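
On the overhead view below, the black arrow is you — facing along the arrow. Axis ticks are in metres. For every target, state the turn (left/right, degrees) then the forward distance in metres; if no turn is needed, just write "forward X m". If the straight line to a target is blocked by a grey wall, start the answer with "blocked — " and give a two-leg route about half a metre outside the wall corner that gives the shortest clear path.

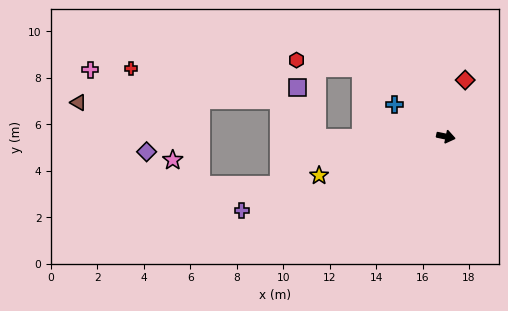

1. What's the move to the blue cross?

turn left 160°, forward 2.6 m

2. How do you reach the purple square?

blocked — turn right 167°, forward 5.6 m, then turn right 71°, forward 2.4 m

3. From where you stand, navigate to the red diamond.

turn left 83°, forward 2.6 m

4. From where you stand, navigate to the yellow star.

turn right 151°, forward 5.7 m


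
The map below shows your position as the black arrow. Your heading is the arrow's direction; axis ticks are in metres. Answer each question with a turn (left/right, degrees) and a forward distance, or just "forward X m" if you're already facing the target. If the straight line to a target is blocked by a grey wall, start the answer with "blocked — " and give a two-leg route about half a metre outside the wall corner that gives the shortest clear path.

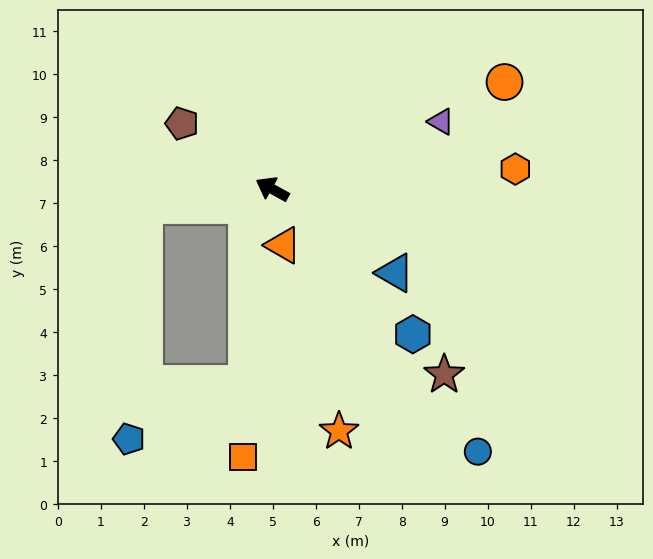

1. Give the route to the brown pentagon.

turn right 7°, forward 2.6 m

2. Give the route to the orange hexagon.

turn right 146°, forward 5.7 m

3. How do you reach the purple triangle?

turn right 129°, forward 4.2 m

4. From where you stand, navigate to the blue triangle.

turn left 175°, forward 3.5 m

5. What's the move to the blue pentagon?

blocked — turn left 36°, forward 3.0 m, then turn left 79°, forward 5.5 m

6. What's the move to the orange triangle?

turn left 130°, forward 1.3 m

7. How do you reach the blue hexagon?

turn left 163°, forward 4.7 m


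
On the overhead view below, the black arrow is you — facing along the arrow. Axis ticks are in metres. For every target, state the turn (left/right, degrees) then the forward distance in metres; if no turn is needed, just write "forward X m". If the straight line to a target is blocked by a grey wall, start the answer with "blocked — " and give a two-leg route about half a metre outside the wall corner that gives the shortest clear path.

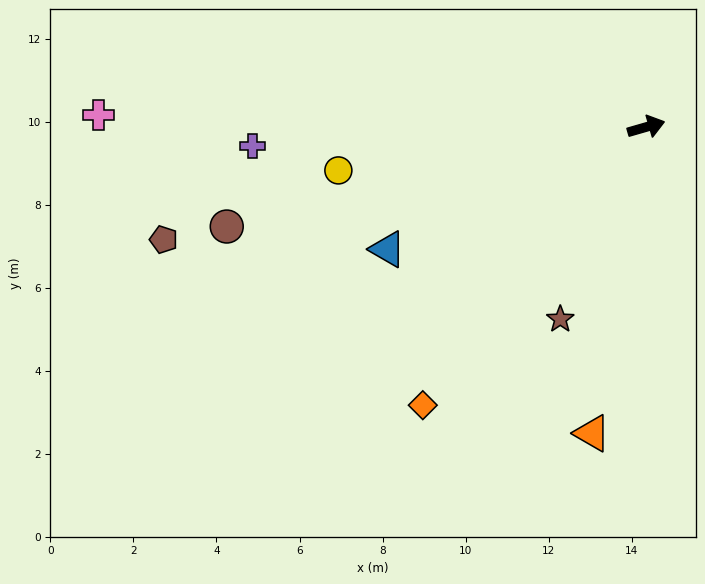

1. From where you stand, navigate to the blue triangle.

turn right 171°, forward 6.9 m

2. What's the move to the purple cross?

turn left 167°, forward 9.5 m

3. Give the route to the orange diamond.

turn right 145°, forward 8.6 m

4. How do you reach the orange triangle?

turn right 116°, forward 7.5 m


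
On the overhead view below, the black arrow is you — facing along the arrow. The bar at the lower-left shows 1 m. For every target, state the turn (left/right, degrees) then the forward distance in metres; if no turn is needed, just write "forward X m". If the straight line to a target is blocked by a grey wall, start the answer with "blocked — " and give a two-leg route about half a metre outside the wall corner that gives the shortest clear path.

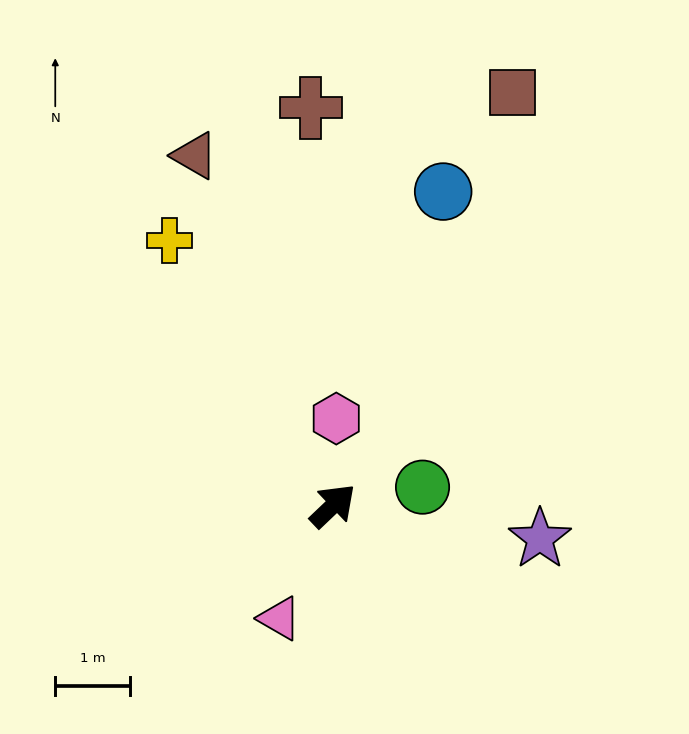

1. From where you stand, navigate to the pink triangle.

turn right 159°, forward 1.7 m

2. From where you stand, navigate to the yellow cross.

turn left 78°, forward 4.2 m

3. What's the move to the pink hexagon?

turn left 44°, forward 1.2 m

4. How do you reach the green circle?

turn right 32°, forward 1.2 m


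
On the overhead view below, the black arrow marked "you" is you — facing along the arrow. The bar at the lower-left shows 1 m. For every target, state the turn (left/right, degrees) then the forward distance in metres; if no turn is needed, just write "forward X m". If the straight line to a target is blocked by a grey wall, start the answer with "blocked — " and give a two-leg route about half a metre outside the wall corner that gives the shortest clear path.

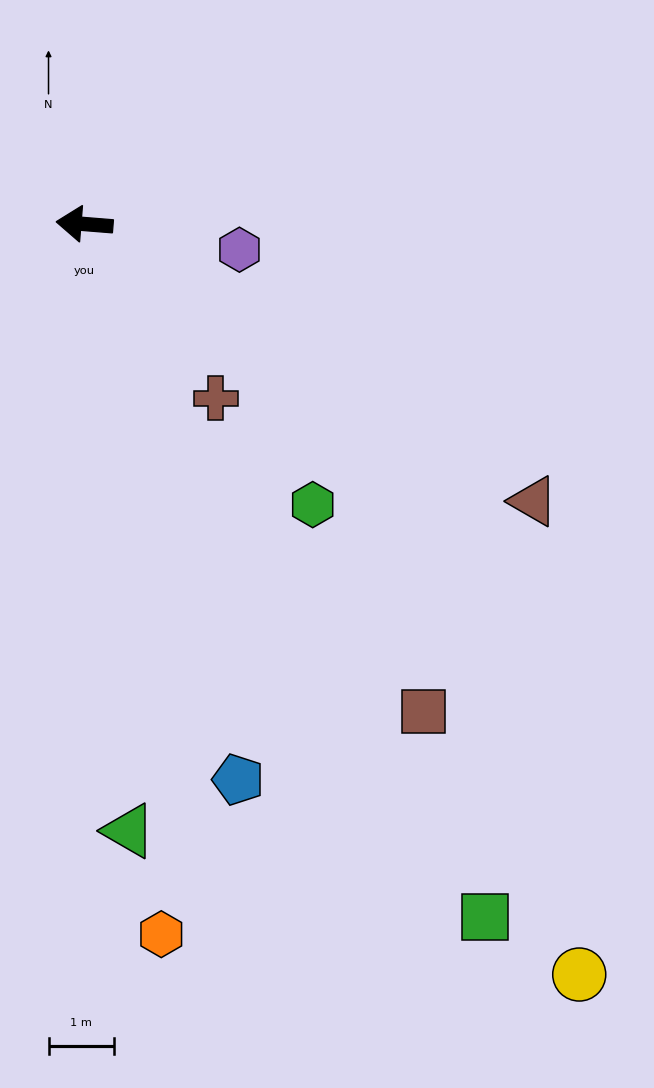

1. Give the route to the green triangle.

turn left 99°, forward 9.3 m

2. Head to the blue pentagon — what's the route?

turn left 110°, forward 8.8 m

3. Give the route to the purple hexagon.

turn left 175°, forward 2.4 m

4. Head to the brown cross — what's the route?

turn left 132°, forward 3.3 m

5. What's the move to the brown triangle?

turn left 153°, forward 8.0 m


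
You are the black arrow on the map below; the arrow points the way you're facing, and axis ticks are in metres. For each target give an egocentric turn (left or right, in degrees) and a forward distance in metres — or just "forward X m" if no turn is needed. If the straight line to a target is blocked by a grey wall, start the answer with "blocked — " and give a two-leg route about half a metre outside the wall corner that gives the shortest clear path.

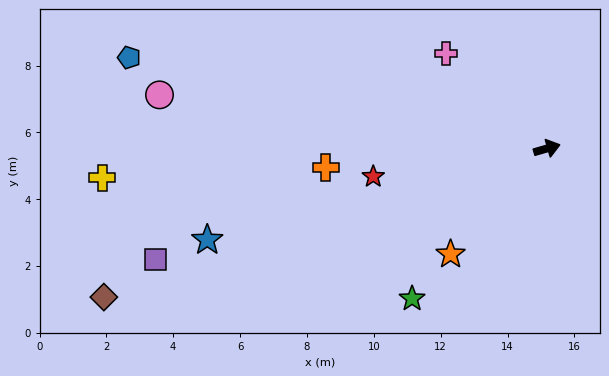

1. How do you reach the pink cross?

turn left 121°, forward 4.1 m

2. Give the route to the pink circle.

turn left 156°, forward 11.7 m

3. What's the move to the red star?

turn left 173°, forward 5.3 m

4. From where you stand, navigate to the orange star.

turn right 148°, forward 4.3 m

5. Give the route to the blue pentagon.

turn left 152°, forward 12.8 m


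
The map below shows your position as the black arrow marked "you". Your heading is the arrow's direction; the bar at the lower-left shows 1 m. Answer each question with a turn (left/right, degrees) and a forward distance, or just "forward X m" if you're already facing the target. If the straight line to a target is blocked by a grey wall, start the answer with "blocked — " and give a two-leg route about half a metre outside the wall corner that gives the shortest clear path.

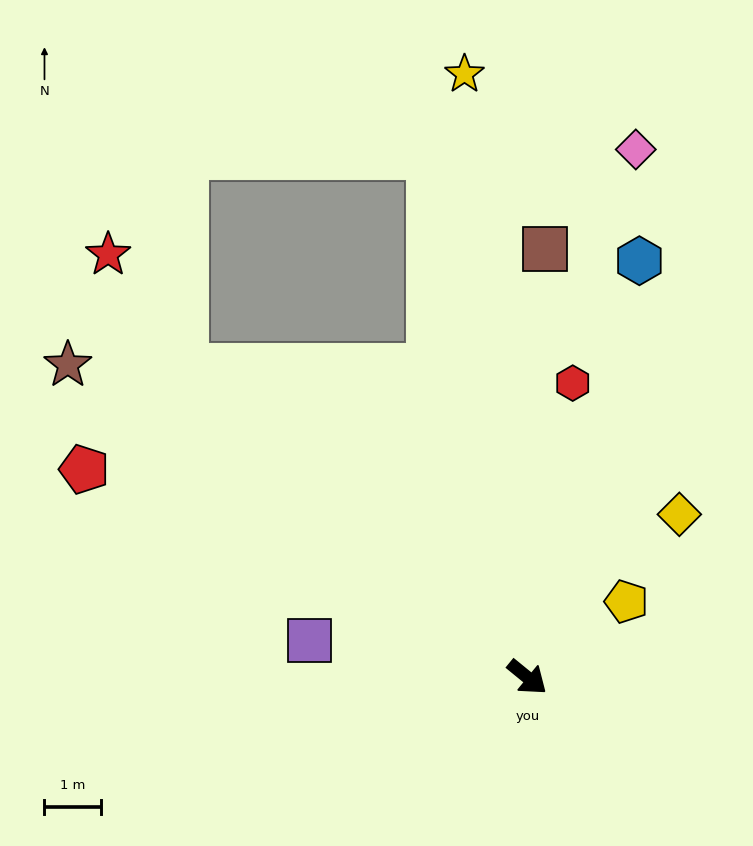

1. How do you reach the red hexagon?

turn left 120°, forward 5.3 m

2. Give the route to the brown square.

turn left 127°, forward 7.6 m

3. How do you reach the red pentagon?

turn right 166°, forward 8.6 m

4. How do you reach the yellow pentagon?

turn left 77°, forward 2.2 m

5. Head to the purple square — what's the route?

turn right 150°, forward 3.9 m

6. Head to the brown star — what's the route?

turn right 175°, forward 9.8 m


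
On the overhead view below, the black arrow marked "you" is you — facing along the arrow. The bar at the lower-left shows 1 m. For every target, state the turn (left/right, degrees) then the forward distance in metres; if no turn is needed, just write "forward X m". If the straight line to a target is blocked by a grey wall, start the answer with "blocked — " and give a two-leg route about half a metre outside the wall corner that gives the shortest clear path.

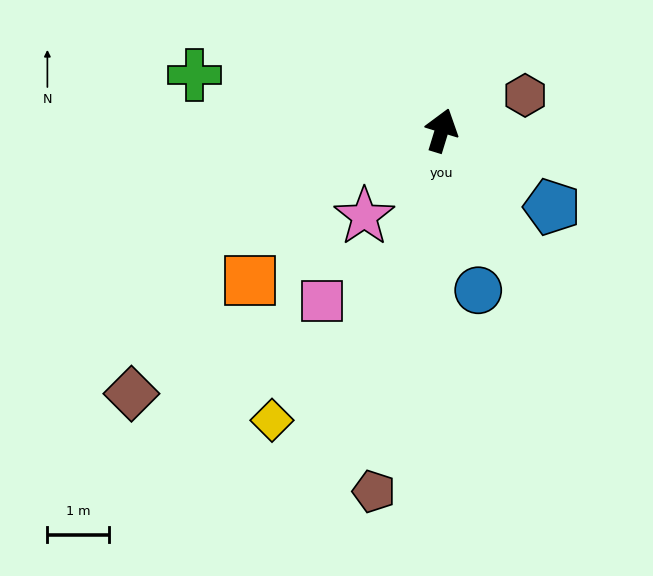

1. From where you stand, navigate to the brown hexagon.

turn right 50°, forward 1.5 m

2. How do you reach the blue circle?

turn right 150°, forward 2.6 m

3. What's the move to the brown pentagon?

turn right 174°, forward 5.9 m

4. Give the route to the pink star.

turn left 155°, forward 1.9 m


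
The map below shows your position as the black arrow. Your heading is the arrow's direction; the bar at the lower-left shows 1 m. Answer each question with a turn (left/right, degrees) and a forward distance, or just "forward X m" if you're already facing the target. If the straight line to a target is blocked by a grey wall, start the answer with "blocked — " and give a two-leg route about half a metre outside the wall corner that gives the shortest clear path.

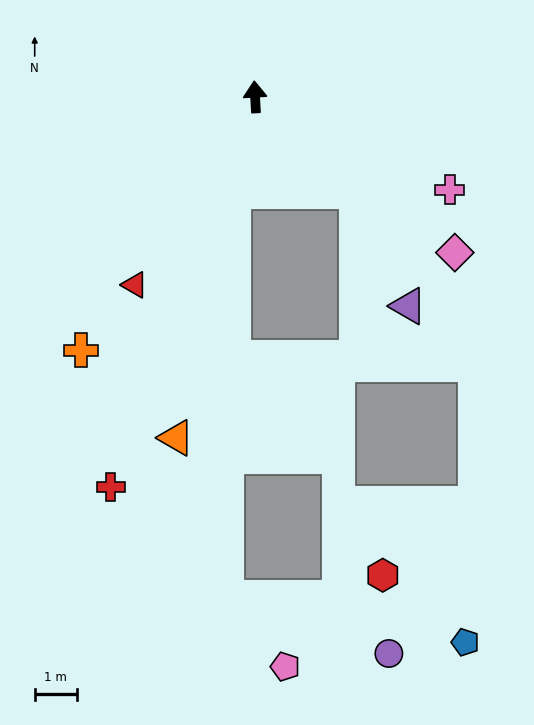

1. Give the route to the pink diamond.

turn right 131°, forward 6.0 m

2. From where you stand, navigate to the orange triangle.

turn left 164°, forward 8.3 m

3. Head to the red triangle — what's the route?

turn left 144°, forward 5.3 m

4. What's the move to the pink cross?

turn right 119°, forward 5.1 m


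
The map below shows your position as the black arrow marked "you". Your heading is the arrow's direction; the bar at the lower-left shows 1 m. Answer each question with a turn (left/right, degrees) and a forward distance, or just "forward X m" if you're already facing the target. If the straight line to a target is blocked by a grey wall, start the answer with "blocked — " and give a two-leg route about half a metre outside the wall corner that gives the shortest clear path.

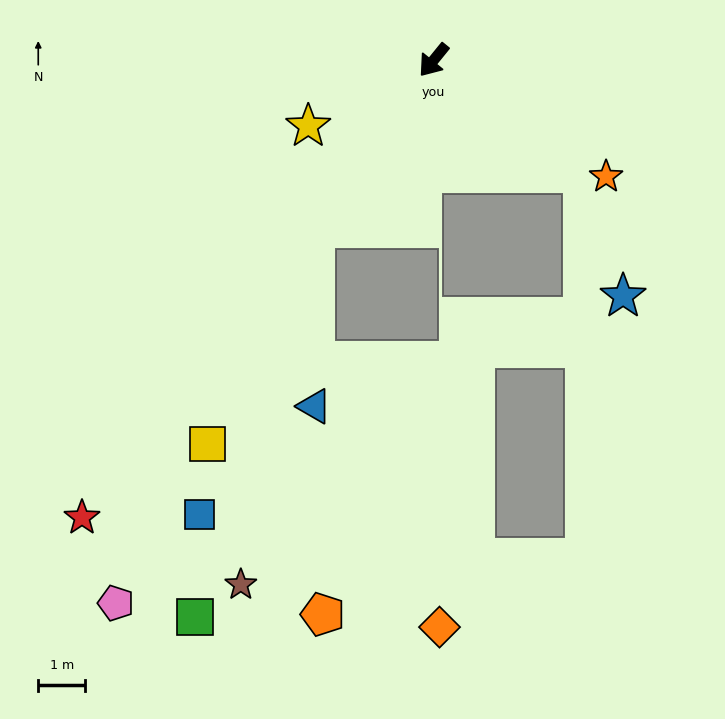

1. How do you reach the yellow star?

turn right 23°, forward 3.0 m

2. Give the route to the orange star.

turn left 95°, forward 4.4 m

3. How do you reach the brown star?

blocked — turn left 4°, forward 4.4 m, then turn left 23°, forward 7.7 m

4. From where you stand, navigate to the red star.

forward 12.3 m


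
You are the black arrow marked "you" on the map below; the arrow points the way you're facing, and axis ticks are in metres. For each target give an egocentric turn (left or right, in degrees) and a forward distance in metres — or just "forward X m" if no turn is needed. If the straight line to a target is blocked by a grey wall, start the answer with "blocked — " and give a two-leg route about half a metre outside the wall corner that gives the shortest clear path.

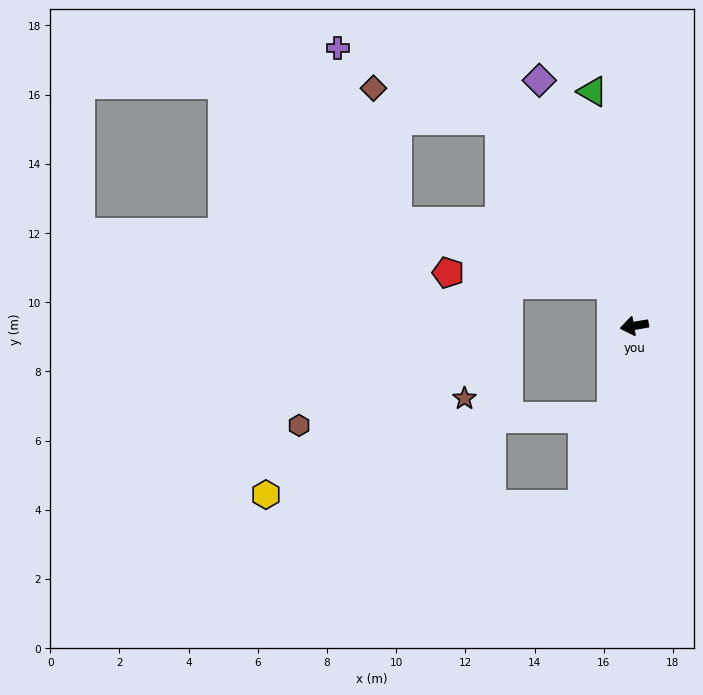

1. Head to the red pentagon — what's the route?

blocked — turn right 71°, forward 1.4 m, then turn left 57°, forward 4.7 m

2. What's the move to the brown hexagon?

blocked — turn left 66°, forward 2.7 m, then turn right 74°, forward 9.0 m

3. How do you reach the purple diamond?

turn right 79°, forward 7.6 m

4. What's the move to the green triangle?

turn right 90°, forward 6.9 m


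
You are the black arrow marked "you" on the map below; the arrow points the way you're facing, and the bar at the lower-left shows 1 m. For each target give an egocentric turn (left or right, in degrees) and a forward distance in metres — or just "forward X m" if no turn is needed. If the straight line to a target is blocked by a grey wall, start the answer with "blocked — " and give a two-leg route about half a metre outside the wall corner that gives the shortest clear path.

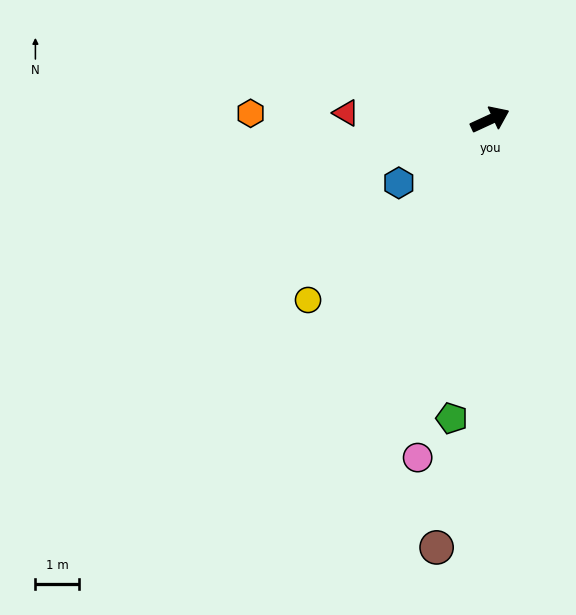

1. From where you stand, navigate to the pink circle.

turn right 127°, forward 8.0 m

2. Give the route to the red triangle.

turn left 153°, forward 3.3 m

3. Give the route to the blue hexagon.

turn right 170°, forward 2.6 m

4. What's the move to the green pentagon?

turn right 122°, forward 6.9 m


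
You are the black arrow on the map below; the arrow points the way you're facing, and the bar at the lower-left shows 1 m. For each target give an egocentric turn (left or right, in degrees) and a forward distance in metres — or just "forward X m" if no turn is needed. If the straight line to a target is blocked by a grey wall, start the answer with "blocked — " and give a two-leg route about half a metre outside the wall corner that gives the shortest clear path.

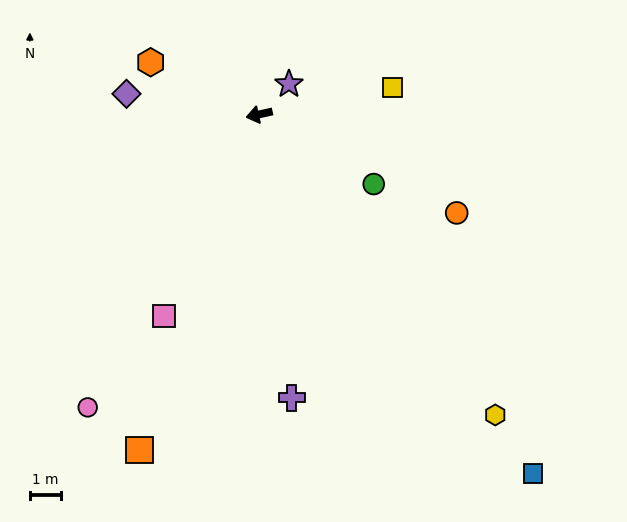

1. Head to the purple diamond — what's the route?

turn right 21°, forward 4.2 m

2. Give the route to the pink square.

turn left 52°, forward 7.1 m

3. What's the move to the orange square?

turn left 58°, forward 11.3 m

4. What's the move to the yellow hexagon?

turn left 116°, forward 12.1 m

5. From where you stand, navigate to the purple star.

turn right 147°, forward 1.3 m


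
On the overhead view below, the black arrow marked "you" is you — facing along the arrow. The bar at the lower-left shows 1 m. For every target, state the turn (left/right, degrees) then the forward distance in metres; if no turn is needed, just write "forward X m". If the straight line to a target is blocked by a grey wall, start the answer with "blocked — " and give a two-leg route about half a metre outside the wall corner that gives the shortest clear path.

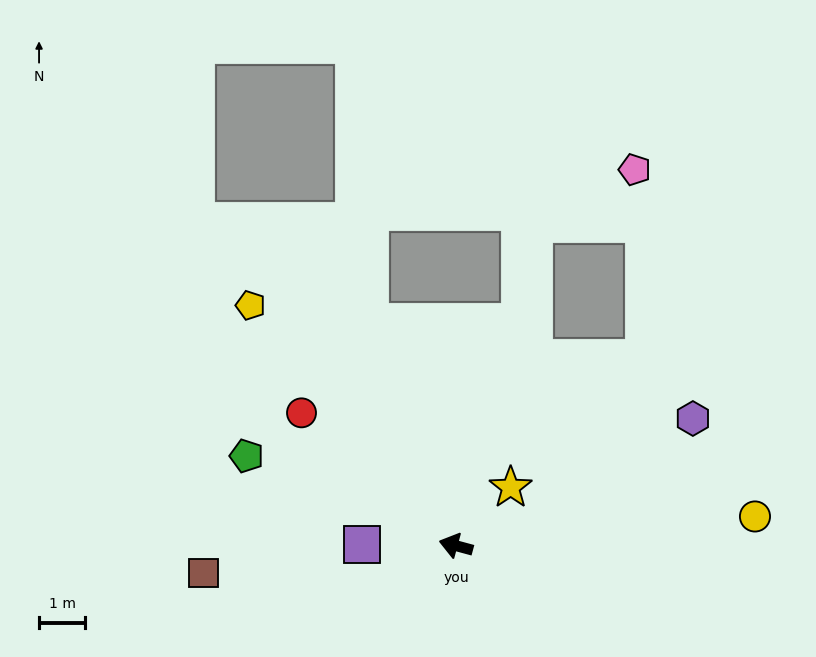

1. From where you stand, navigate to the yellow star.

turn right 118°, forward 1.7 m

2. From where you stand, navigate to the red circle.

turn right 26°, forward 4.4 m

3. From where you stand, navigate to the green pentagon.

turn right 8°, forward 4.9 m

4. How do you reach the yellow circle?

turn right 159°, forward 6.5 m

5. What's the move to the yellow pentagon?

turn right 34°, forward 6.8 m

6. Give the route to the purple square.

turn left 14°, forward 2.0 m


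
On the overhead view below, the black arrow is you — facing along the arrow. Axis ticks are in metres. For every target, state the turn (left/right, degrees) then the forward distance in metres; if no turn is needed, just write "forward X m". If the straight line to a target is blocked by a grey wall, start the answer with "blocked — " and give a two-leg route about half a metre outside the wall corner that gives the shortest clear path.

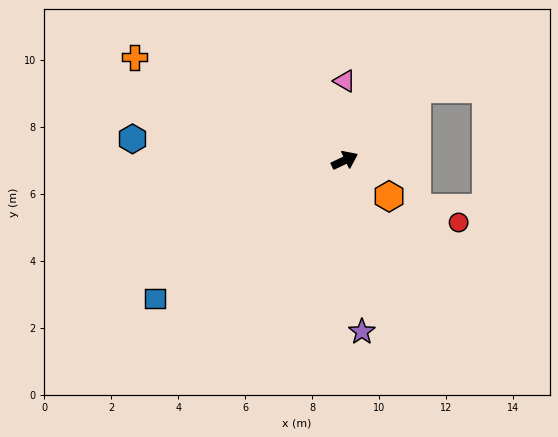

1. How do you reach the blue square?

turn right 169°, forward 7.0 m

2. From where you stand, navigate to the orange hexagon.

turn right 65°, forward 1.7 m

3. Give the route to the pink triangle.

turn left 65°, forward 2.4 m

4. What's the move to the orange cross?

turn left 128°, forward 7.0 m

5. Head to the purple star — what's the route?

turn right 110°, forward 5.2 m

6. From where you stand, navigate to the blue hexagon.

turn left 149°, forward 6.4 m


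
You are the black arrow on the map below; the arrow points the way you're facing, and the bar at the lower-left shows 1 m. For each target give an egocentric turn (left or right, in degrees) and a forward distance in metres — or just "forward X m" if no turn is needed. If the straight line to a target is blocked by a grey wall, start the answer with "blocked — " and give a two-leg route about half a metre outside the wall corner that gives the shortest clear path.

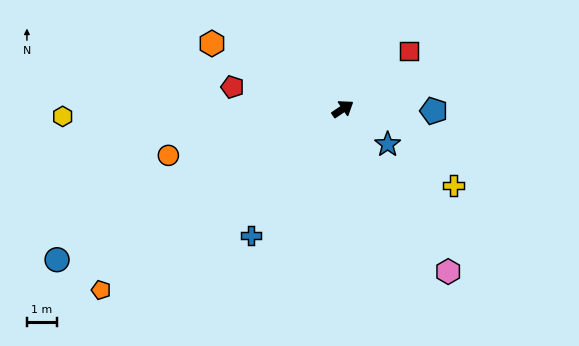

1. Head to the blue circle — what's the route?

turn left 174°, forward 10.7 m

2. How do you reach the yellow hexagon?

turn left 148°, forward 9.3 m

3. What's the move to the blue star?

turn right 72°, forward 1.9 m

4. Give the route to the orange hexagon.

turn left 119°, forward 4.9 m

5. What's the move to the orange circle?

turn left 161°, forward 6.0 m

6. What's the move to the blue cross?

turn right 160°, forward 5.2 m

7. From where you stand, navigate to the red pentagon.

turn left 135°, forward 3.7 m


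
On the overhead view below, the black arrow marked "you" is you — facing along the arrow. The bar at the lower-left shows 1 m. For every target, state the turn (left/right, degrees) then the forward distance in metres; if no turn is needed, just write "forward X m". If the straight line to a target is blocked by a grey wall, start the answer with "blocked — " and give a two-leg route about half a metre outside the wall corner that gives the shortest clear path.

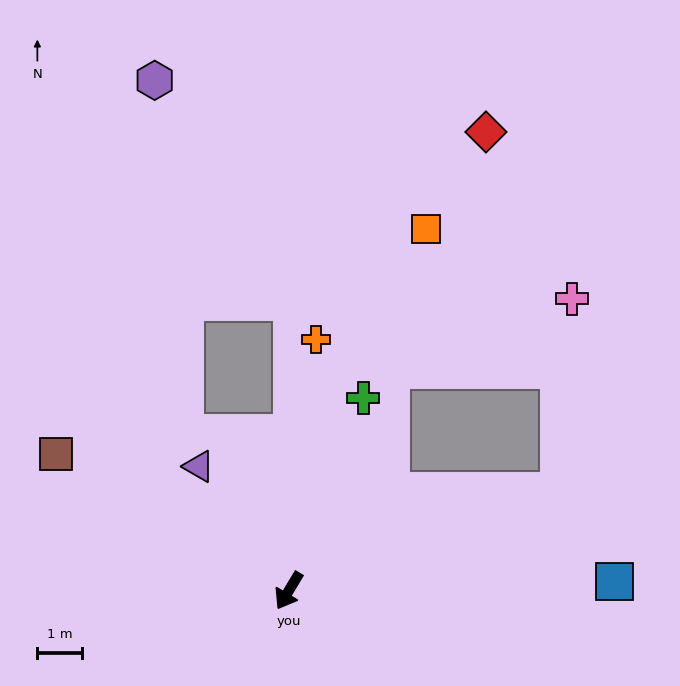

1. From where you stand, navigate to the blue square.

turn left 123°, forward 7.3 m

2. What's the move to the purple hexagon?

blocked — turn right 150°, forward 6.5 m, then turn left 33°, forward 5.8 m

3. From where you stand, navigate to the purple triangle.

turn right 113°, forward 3.4 m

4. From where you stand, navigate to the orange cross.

turn right 155°, forward 5.7 m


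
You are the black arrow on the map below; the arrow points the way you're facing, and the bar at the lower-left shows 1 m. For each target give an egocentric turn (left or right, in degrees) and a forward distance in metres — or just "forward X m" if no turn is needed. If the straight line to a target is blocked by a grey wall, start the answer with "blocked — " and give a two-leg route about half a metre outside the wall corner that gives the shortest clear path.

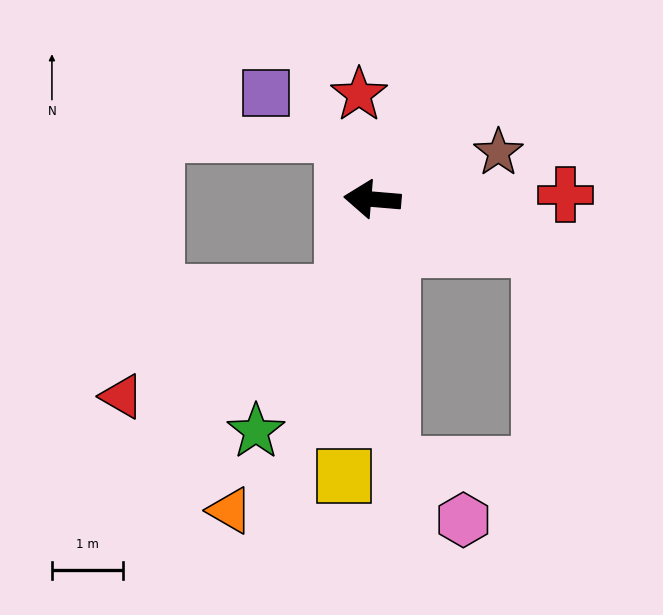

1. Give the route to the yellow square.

turn left 89°, forward 3.9 m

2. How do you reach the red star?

turn right 78°, forward 1.5 m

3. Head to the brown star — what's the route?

turn right 155°, forward 1.9 m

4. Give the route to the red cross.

turn right 174°, forward 2.7 m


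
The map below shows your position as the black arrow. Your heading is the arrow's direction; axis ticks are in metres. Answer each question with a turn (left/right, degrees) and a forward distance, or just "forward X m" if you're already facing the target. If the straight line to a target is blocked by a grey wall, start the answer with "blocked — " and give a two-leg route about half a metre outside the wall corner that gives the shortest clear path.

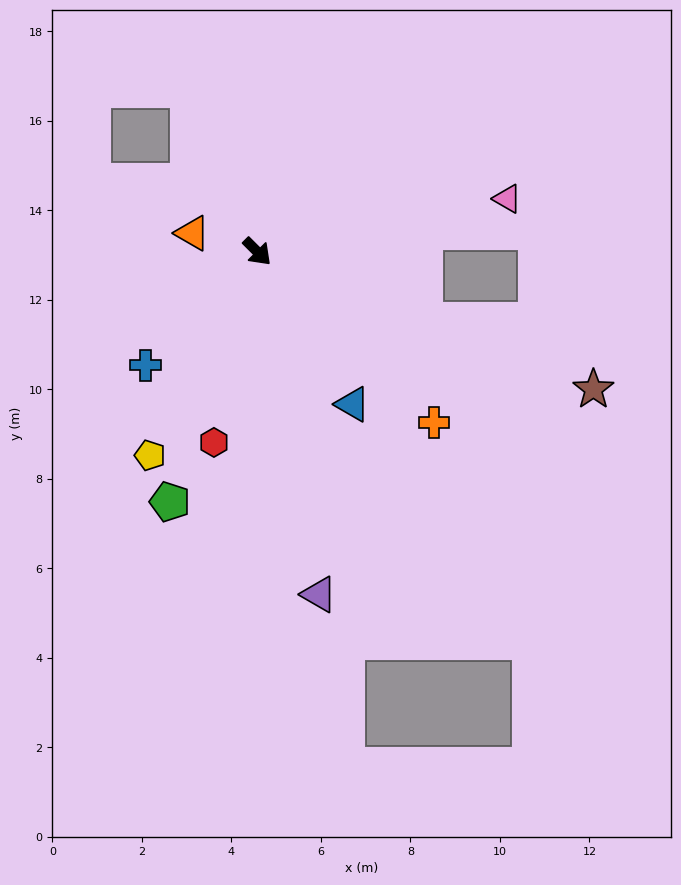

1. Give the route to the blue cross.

turn right 90°, forward 3.6 m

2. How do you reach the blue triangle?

turn right 13°, forward 4.0 m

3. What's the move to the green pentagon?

turn right 64°, forward 5.9 m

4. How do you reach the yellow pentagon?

turn right 73°, forward 5.1 m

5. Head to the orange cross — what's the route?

forward 5.5 m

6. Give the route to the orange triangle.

turn right 151°, forward 1.5 m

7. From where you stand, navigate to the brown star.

turn left 23°, forward 8.1 m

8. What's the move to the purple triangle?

turn right 35°, forward 7.8 m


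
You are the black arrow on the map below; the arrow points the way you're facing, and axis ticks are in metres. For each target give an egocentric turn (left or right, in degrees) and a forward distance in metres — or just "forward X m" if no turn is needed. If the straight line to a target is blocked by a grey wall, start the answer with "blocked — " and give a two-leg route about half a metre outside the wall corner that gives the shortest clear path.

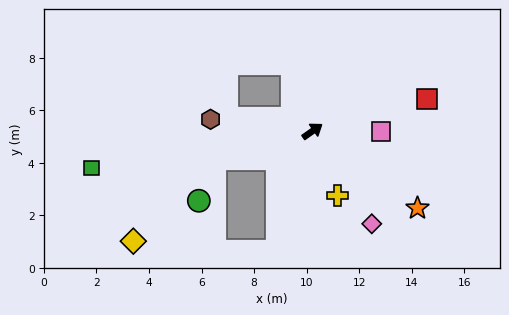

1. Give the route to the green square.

turn left 154°, forward 8.5 m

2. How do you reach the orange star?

turn right 71°, forward 5.0 m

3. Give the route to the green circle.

blocked — turn left 161°, forward 3.8 m, then turn left 52°, forward 1.7 m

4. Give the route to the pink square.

turn right 36°, forward 2.6 m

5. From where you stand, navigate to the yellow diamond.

blocked — turn left 161°, forward 3.8 m, then turn left 29°, forward 4.4 m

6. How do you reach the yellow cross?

turn right 104°, forward 2.6 m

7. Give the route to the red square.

turn right 19°, forward 4.5 m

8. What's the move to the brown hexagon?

turn left 138°, forward 3.9 m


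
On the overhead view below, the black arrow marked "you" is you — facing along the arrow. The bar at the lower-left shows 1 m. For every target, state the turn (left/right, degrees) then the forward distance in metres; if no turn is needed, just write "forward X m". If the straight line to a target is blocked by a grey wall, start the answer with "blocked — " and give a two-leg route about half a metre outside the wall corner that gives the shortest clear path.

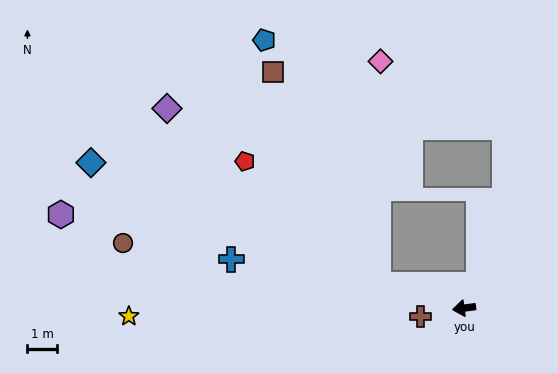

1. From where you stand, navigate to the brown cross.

turn left 3°, forward 1.5 m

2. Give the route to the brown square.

blocked — turn right 23°, forward 3.0 m, then turn right 48°, forward 7.9 m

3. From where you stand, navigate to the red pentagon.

blocked — turn right 23°, forward 3.0 m, then turn right 27°, forward 6.1 m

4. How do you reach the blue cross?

turn right 19°, forward 8.0 m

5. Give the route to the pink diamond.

blocked — turn right 23°, forward 3.0 m, then turn right 75°, forward 7.5 m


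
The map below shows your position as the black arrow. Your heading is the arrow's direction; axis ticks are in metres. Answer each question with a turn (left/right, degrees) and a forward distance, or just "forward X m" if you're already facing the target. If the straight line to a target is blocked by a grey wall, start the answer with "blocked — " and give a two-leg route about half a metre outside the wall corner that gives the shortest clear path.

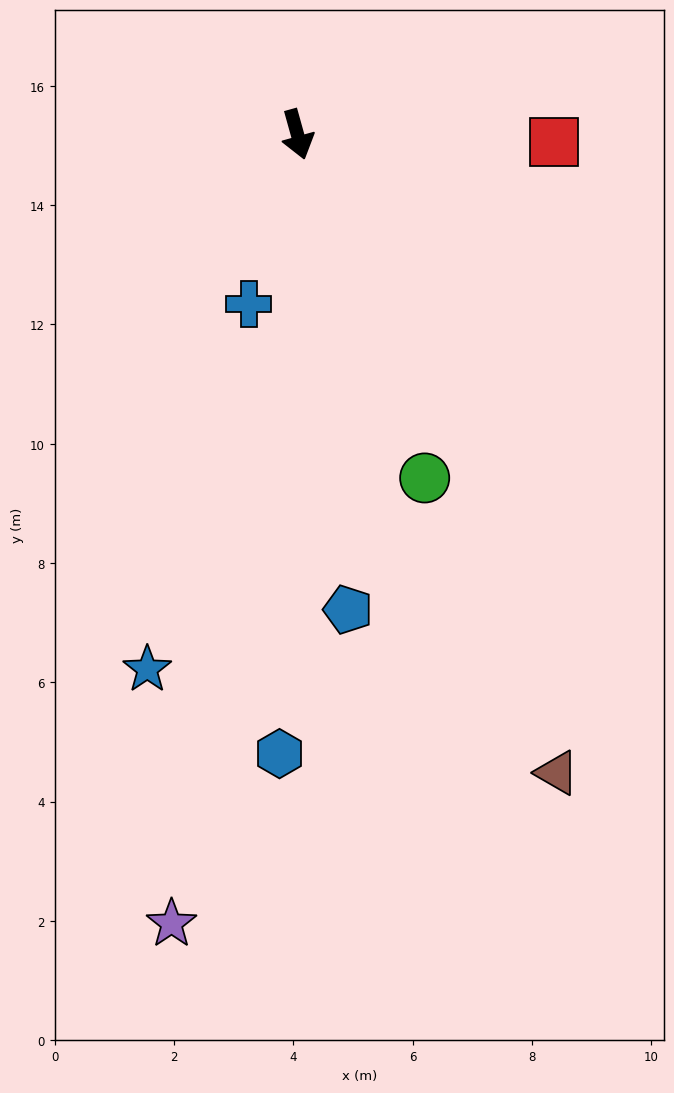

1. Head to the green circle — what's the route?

turn left 5°, forward 6.1 m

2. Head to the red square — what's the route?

turn left 73°, forward 4.3 m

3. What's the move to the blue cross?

turn right 32°, forward 3.0 m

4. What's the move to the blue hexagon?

turn right 17°, forward 10.4 m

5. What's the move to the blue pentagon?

turn right 9°, forward 8.0 m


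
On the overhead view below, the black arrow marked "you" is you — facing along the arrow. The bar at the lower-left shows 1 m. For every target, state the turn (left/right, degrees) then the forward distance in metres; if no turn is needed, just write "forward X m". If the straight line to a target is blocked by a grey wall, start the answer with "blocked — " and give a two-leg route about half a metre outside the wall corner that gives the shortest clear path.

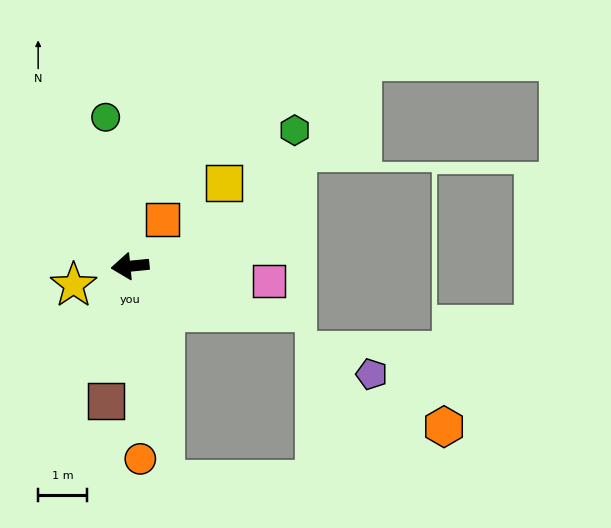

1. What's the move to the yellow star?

turn left 13°, forward 1.2 m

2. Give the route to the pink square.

turn left 168°, forward 2.9 m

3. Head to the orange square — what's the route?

turn right 131°, forward 1.2 m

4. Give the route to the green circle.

turn right 86°, forward 3.1 m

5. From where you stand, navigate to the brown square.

turn left 74°, forward 2.8 m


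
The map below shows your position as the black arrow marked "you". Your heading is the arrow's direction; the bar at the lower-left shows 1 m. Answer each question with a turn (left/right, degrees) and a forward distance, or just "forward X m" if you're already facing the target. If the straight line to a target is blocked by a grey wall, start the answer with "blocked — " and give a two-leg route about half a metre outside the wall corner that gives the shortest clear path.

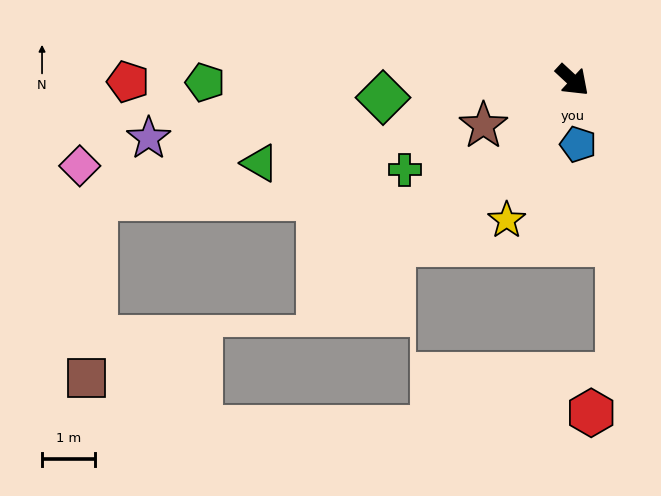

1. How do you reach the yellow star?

turn right 72°, forward 2.9 m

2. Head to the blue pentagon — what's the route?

turn right 42°, forward 1.2 m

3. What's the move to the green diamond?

turn right 132°, forward 3.6 m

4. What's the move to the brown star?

turn right 110°, forward 1.9 m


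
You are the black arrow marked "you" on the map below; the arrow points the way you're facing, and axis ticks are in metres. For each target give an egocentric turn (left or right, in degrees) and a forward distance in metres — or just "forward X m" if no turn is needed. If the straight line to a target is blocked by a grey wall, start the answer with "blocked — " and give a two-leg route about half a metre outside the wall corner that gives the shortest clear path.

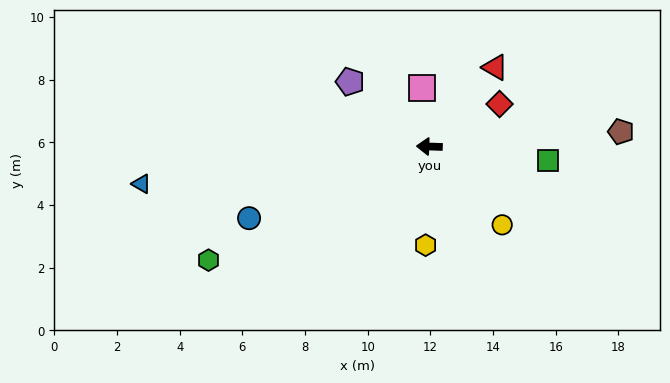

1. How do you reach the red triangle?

turn right 128°, forward 3.3 m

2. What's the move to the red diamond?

turn right 147°, forward 2.6 m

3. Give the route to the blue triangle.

turn left 9°, forward 9.3 m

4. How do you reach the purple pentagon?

turn right 37°, forward 3.3 m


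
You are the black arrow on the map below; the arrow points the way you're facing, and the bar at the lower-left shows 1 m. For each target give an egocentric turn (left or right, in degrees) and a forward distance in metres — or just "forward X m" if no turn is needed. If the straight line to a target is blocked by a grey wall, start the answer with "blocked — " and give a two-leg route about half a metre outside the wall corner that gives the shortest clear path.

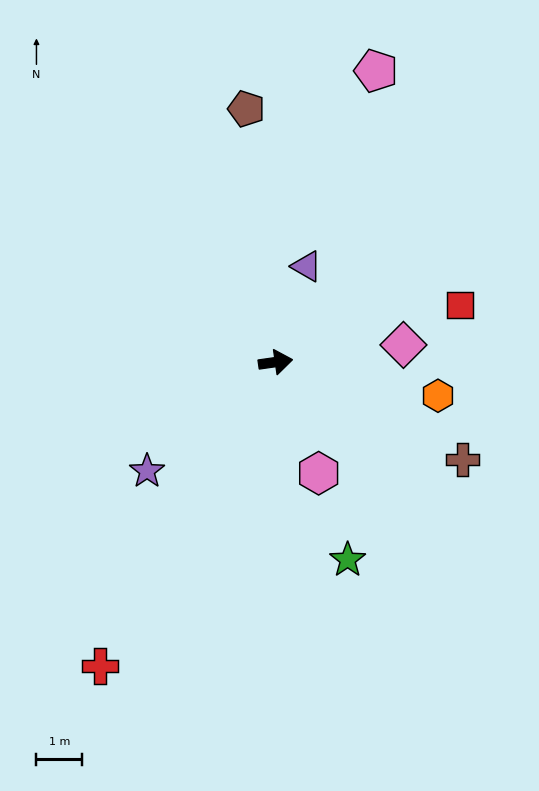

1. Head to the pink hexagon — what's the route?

turn right 77°, forward 2.6 m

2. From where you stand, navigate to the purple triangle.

turn left 64°, forward 2.2 m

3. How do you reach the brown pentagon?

turn left 88°, forward 5.5 m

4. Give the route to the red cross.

turn right 128°, forward 7.6 m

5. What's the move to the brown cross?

turn right 36°, forward 4.6 m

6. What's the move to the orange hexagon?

turn right 20°, forward 3.6 m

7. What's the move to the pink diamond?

forward 2.8 m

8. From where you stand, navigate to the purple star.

turn right 148°, forward 3.7 m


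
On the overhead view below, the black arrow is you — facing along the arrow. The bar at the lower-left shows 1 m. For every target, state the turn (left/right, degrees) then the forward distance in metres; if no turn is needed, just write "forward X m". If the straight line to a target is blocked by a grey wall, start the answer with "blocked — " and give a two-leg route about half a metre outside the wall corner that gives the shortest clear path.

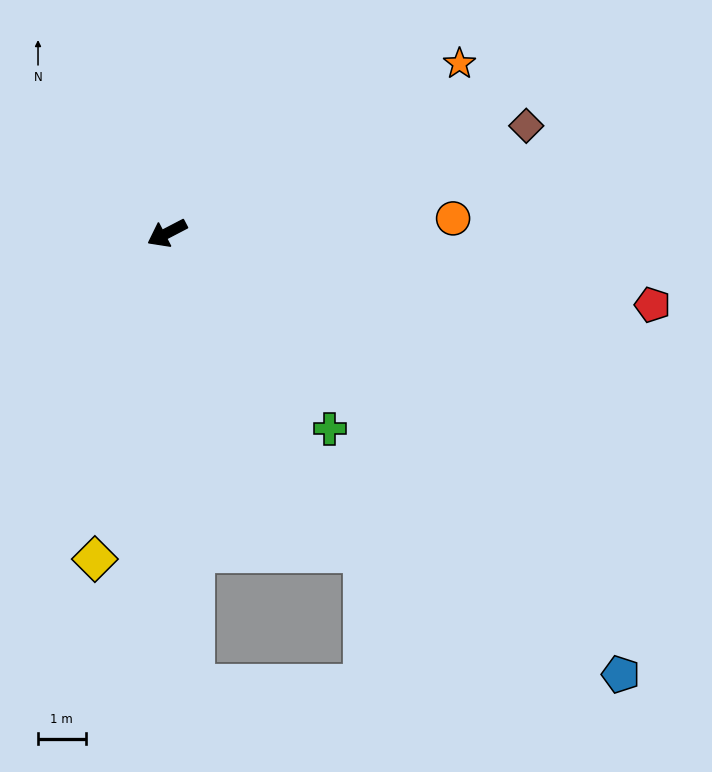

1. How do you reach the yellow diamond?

turn left 50°, forward 7.0 m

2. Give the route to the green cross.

turn left 102°, forward 5.3 m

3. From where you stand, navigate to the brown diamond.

turn left 169°, forward 7.9 m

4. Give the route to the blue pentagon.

turn left 108°, forward 13.3 m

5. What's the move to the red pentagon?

turn left 144°, forward 10.3 m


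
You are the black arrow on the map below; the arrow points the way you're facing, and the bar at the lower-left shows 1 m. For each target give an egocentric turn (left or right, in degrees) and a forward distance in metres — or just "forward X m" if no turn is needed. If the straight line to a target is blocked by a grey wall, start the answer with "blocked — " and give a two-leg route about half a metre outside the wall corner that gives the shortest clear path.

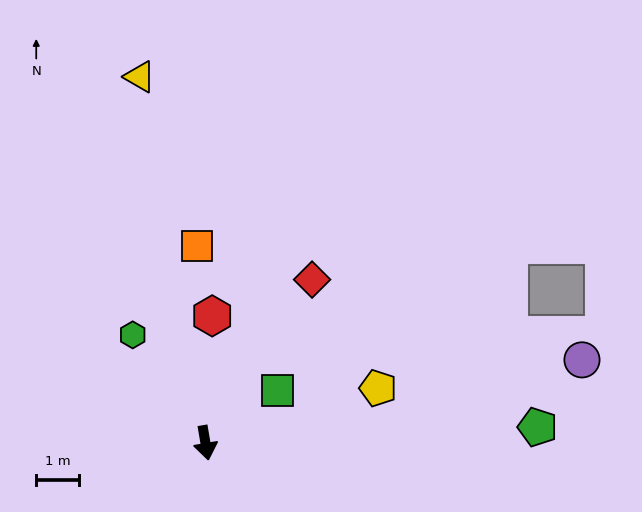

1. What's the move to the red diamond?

turn left 137°, forward 4.6 m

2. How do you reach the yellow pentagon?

turn left 98°, forward 4.2 m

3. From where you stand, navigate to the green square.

turn left 117°, forward 2.1 m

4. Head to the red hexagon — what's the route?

turn left 167°, forward 3.0 m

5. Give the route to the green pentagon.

turn left 83°, forward 7.8 m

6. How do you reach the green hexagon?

turn right 156°, forward 3.0 m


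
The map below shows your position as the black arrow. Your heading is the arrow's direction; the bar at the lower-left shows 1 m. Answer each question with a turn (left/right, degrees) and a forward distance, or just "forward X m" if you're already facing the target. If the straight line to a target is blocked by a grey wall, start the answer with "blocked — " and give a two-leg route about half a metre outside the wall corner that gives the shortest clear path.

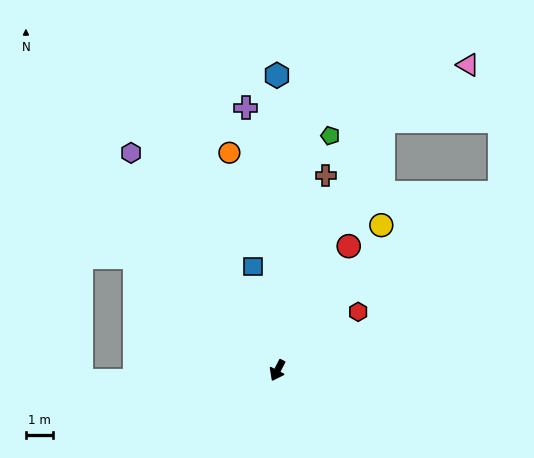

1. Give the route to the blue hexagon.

turn right 153°, forward 10.8 m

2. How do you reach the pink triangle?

blocked — turn right 176°, forward 9.9 m, then turn right 33°, forward 3.7 m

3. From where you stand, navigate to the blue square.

turn right 139°, forward 3.9 m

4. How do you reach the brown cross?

turn right 167°, forward 7.3 m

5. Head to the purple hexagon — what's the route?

turn right 119°, forward 9.6 m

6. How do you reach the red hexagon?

turn left 153°, forward 3.6 m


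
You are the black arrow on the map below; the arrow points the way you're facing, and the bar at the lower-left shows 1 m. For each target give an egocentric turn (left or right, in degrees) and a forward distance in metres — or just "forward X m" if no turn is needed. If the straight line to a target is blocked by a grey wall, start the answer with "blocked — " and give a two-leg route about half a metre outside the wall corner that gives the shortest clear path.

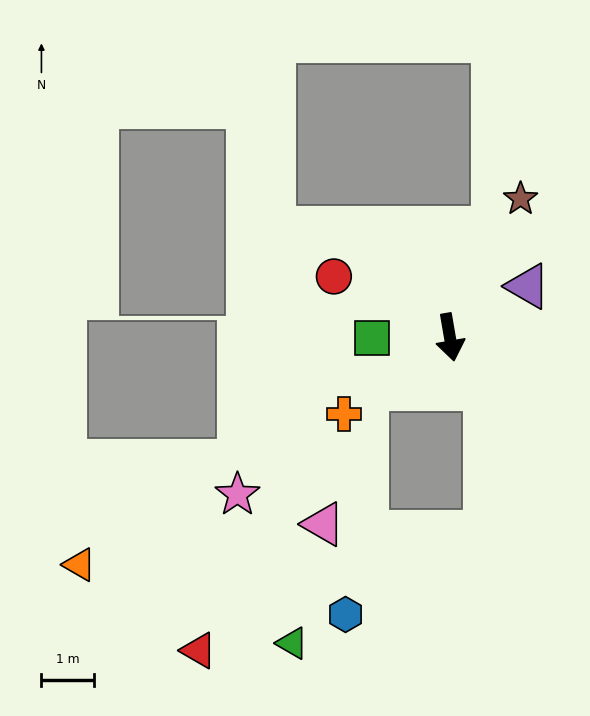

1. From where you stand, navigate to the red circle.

turn right 127°, forward 2.5 m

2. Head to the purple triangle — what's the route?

turn left 113°, forward 1.8 m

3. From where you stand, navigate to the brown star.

turn left 143°, forward 3.0 m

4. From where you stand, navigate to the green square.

turn right 99°, forward 1.5 m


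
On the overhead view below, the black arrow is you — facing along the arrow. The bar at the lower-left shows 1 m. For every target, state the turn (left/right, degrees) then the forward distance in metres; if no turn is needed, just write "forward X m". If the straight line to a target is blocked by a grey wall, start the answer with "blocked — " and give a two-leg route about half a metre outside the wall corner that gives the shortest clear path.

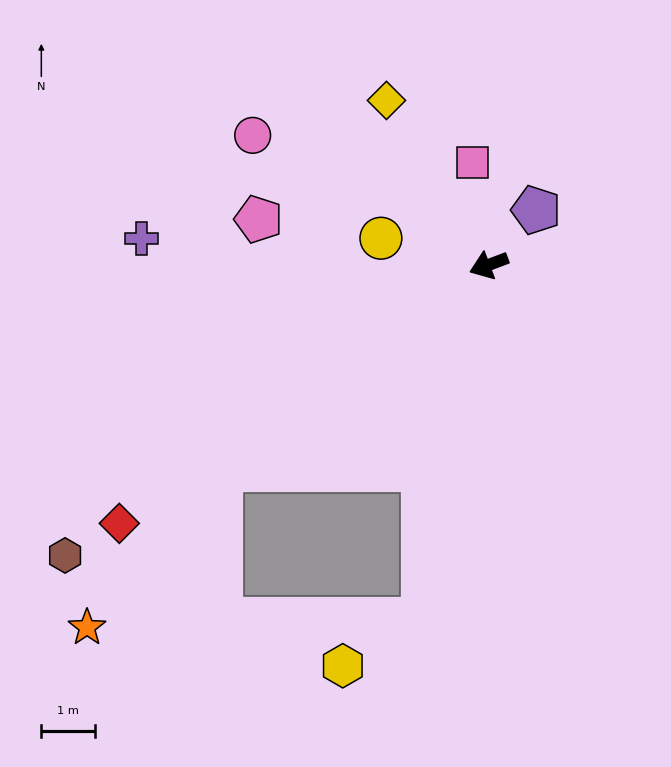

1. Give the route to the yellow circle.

turn right 34°, forward 2.1 m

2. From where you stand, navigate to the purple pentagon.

turn right 151°, forward 1.3 m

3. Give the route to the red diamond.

turn left 14°, forward 8.4 m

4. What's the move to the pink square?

turn right 102°, forward 1.9 m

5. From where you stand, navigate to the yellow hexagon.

blocked — turn left 59°, forward 6.7 m, then turn right 50°, forward 1.7 m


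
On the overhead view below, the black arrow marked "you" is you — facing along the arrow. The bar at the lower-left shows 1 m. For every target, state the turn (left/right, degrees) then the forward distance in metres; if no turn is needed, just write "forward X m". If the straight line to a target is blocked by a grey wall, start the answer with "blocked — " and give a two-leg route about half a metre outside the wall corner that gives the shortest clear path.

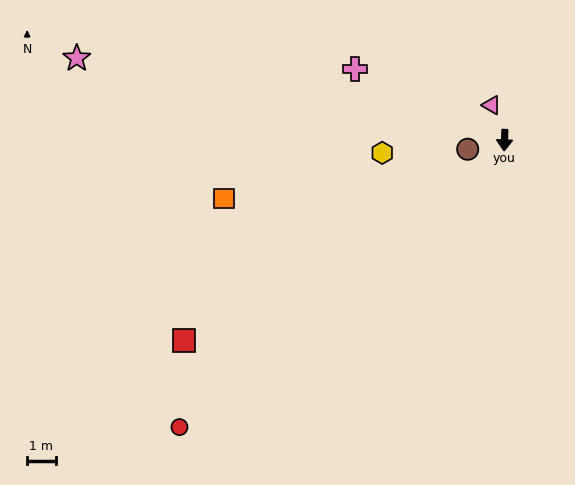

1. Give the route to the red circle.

turn right 46°, forward 15.2 m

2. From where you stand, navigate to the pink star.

turn right 99°, forward 15.3 m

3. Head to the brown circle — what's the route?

turn right 74°, forward 1.3 m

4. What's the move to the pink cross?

turn right 113°, forward 5.8 m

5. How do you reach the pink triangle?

turn right 157°, forward 1.3 m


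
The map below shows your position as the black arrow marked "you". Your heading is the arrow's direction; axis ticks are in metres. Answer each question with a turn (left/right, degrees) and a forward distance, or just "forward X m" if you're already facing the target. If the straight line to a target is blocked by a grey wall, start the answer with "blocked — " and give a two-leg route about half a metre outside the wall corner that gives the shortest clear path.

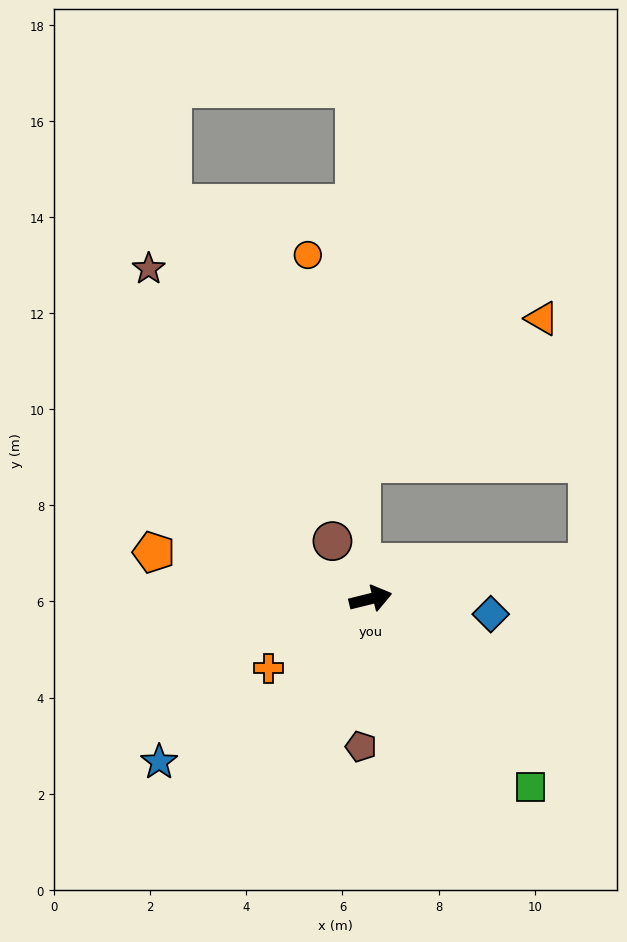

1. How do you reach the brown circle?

turn left 110°, forward 1.4 m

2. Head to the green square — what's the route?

turn right 64°, forward 5.1 m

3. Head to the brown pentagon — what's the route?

turn right 108°, forward 3.1 m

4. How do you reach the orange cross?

turn right 160°, forward 2.6 m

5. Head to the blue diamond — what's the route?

turn right 21°, forward 2.5 m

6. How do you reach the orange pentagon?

turn left 154°, forward 4.6 m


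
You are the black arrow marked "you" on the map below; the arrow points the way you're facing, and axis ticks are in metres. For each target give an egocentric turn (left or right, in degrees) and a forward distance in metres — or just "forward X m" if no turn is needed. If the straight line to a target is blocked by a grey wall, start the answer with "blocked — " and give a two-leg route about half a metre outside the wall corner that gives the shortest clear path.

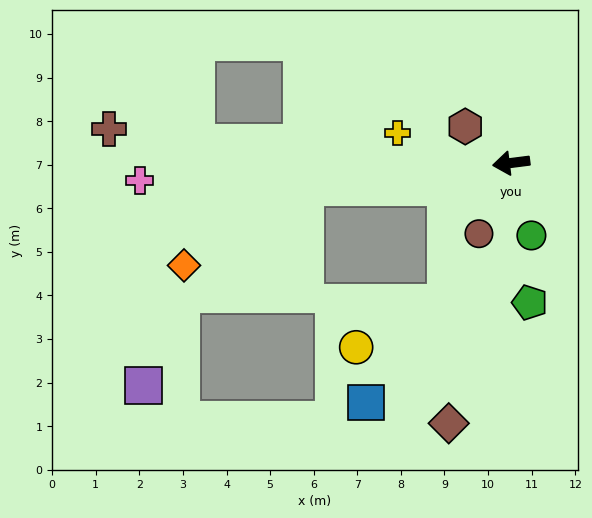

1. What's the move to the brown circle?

turn left 58°, forward 1.8 m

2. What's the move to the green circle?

turn left 98°, forward 1.7 m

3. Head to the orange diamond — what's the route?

blocked — forward 4.7 m, then turn left 25°, forward 3.3 m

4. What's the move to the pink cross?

turn right 5°, forward 8.5 m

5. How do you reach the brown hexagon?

turn right 46°, forward 1.3 m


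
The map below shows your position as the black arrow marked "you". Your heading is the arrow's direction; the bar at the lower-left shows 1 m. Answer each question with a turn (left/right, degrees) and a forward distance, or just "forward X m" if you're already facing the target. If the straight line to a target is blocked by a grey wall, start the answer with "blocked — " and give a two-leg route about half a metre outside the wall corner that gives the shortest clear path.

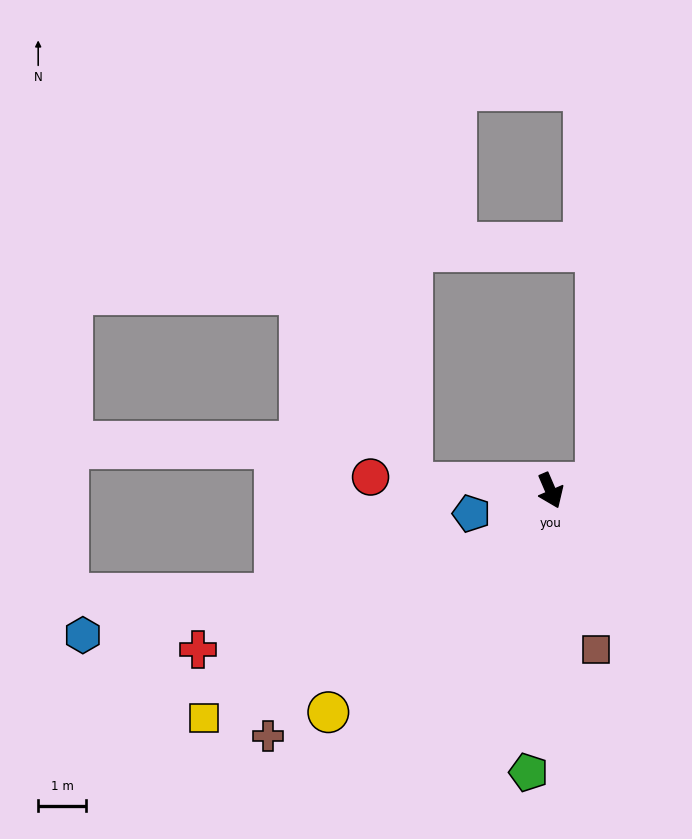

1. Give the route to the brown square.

turn right 7°, forward 3.5 m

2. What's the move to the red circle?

turn right 118°, forward 3.8 m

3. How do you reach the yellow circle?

turn right 68°, forward 6.6 m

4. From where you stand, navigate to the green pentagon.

turn right 28°, forward 5.9 m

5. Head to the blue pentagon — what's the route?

turn right 97°, forward 1.7 m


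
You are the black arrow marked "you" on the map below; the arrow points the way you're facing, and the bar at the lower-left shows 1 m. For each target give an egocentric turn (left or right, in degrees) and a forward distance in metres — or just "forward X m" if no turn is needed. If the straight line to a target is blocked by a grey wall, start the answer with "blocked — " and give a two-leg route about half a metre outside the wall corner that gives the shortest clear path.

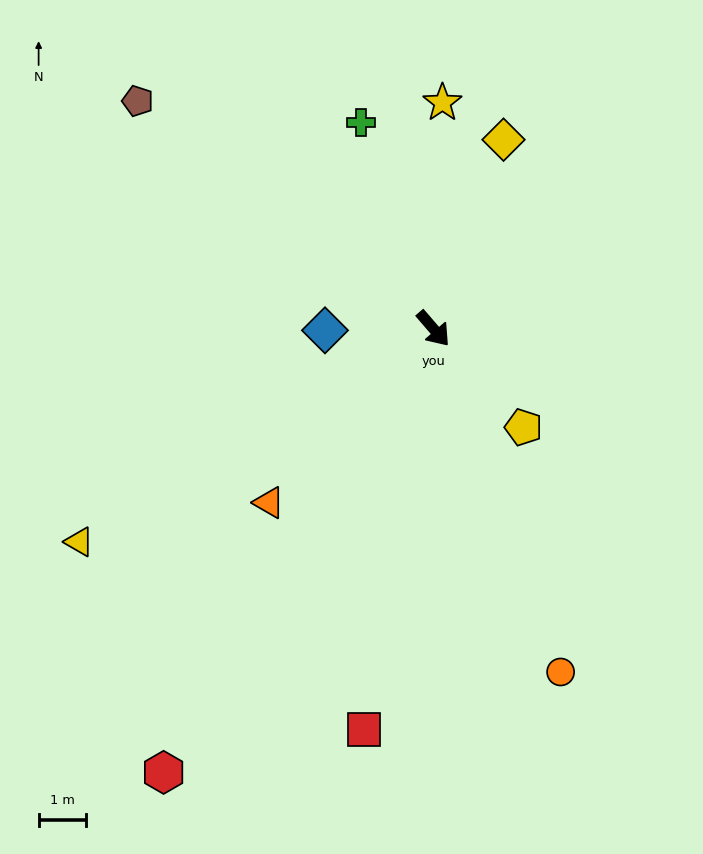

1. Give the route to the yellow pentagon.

forward 2.8 m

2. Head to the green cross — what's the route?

turn left 159°, forward 4.6 m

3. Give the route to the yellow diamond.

turn left 119°, forward 4.3 m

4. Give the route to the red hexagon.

turn right 72°, forward 11.0 m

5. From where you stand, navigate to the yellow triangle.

turn right 100°, forward 8.7 m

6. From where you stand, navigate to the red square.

turn right 51°, forward 8.6 m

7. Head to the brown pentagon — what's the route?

turn right 168°, forward 7.9 m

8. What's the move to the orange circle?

turn right 20°, forward 7.7 m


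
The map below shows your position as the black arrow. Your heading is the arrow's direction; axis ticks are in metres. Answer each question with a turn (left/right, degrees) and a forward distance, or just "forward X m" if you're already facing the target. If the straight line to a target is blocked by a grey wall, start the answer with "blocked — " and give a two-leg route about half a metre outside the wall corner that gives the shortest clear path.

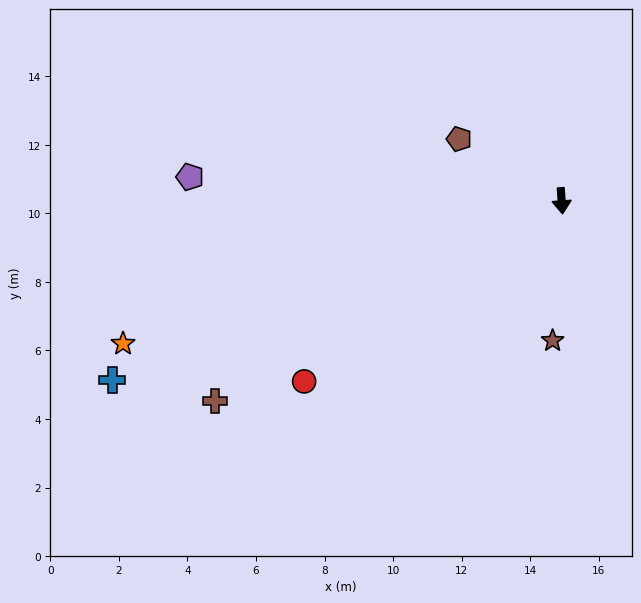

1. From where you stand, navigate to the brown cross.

turn right 64°, forward 11.7 m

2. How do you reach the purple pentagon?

turn right 98°, forward 10.9 m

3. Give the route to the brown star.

turn right 8°, forward 4.1 m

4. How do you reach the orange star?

turn right 76°, forward 13.5 m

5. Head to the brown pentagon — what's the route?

turn right 125°, forward 3.5 m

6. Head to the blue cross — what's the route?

turn right 72°, forward 14.1 m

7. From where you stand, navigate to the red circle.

turn right 59°, forward 9.2 m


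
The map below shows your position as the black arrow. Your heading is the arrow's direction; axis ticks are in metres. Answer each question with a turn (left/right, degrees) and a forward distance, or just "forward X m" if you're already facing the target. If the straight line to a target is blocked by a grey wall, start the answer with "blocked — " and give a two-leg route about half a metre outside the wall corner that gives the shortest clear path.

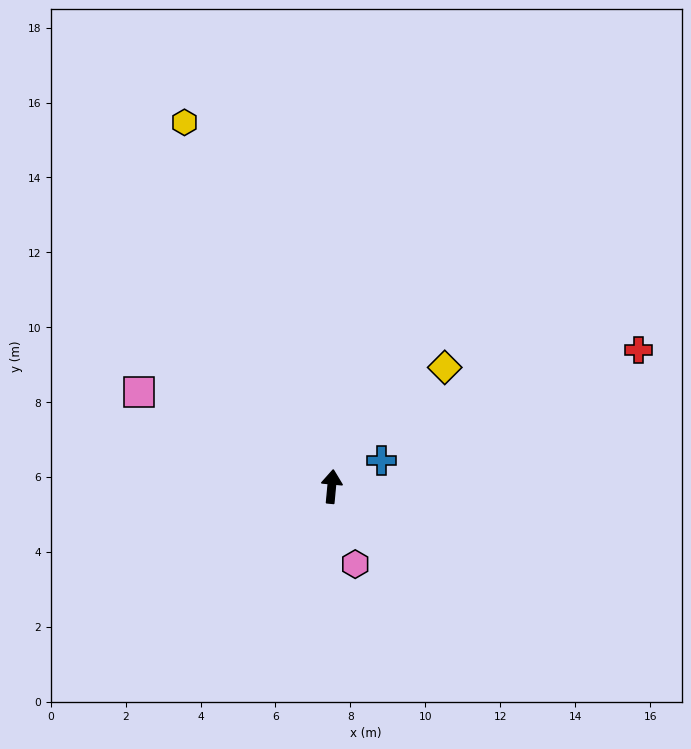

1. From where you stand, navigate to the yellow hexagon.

turn left 27°, forward 10.5 m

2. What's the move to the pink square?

turn left 69°, forward 5.7 m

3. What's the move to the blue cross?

turn right 57°, forward 1.5 m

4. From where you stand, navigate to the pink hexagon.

turn right 158°, forward 2.2 m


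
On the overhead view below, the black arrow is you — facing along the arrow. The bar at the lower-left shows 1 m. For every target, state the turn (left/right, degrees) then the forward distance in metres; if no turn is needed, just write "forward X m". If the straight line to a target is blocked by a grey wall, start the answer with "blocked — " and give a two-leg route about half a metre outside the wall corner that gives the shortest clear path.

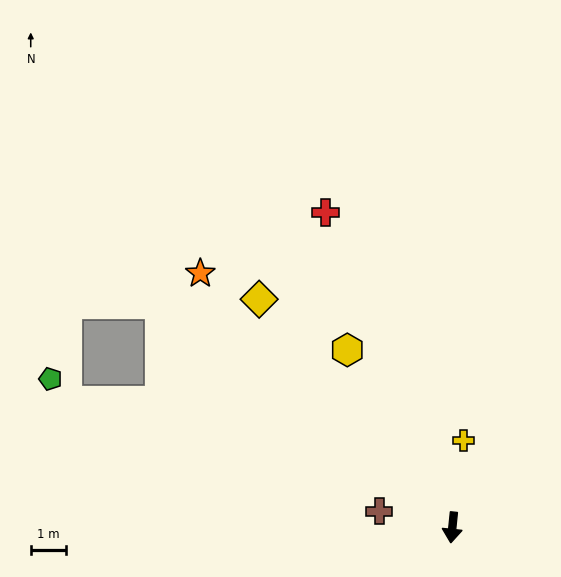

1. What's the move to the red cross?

turn right 152°, forward 9.5 m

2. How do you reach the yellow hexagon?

turn right 144°, forward 5.8 m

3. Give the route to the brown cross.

turn right 97°, forward 2.1 m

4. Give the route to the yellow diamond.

turn right 134°, forward 8.4 m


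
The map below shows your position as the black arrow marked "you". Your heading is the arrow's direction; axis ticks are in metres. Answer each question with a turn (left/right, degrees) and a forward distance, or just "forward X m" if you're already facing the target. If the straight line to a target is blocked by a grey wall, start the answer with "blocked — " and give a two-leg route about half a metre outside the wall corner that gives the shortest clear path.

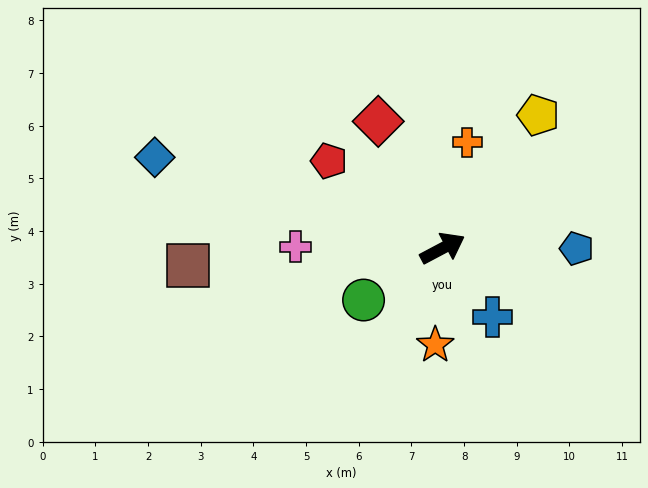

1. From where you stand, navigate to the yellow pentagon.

turn left 26°, forward 3.1 m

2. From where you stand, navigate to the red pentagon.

turn left 115°, forward 2.7 m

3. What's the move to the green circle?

turn right 175°, forward 1.8 m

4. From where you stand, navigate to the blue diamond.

turn left 135°, forward 5.7 m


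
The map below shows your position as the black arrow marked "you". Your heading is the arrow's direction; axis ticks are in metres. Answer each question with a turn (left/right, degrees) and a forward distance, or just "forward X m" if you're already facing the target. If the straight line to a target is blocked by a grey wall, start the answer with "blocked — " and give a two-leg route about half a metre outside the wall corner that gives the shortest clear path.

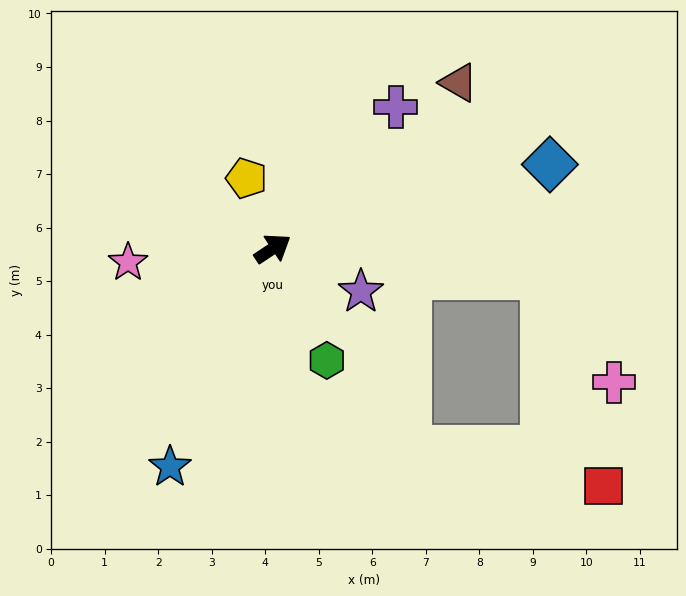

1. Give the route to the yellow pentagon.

turn left 77°, forward 1.4 m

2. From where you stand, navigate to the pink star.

turn left 152°, forward 2.7 m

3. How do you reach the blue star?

turn right 149°, forward 4.5 m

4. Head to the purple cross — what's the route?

turn left 15°, forward 3.5 m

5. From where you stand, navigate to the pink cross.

blocked — turn right 40°, forward 5.1 m, then turn right 50°, forward 2.4 m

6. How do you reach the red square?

blocked — turn right 40°, forward 5.1 m, then turn right 68°, forward 4.1 m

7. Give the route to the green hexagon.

turn right 98°, forward 2.3 m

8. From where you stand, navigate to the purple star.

turn right 60°, forward 1.8 m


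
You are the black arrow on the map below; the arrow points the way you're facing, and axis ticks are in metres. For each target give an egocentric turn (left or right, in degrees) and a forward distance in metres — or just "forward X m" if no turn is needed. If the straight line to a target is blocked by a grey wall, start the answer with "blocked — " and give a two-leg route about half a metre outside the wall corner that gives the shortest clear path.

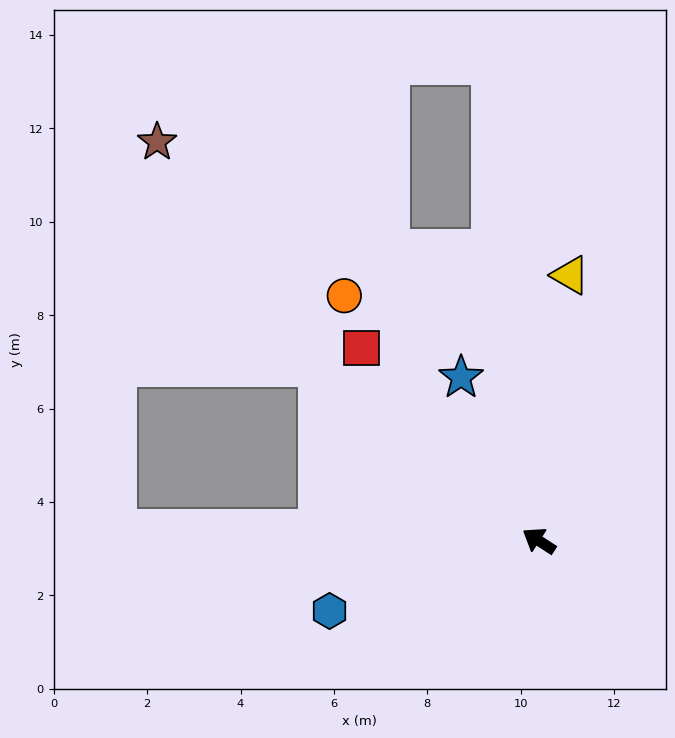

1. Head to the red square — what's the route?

turn right 15°, forward 5.6 m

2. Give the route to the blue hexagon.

turn left 51°, forward 4.7 m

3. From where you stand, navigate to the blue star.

turn right 32°, forward 3.9 m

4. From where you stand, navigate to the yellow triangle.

turn right 64°, forward 5.7 m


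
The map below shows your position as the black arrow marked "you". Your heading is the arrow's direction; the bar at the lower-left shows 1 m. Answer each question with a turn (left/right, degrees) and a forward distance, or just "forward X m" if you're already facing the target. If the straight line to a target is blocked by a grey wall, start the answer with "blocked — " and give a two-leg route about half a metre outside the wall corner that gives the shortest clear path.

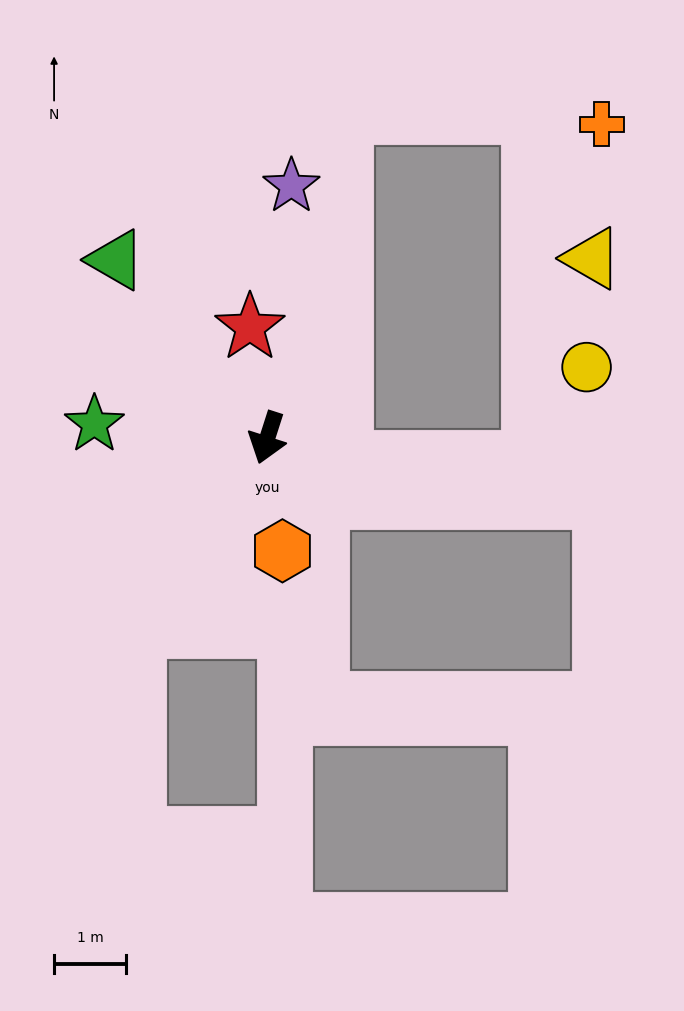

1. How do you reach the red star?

turn right 153°, forward 1.6 m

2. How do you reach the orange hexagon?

turn left 25°, forward 1.6 m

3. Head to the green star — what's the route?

turn right 77°, forward 2.4 m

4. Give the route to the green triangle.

turn right 122°, forward 3.3 m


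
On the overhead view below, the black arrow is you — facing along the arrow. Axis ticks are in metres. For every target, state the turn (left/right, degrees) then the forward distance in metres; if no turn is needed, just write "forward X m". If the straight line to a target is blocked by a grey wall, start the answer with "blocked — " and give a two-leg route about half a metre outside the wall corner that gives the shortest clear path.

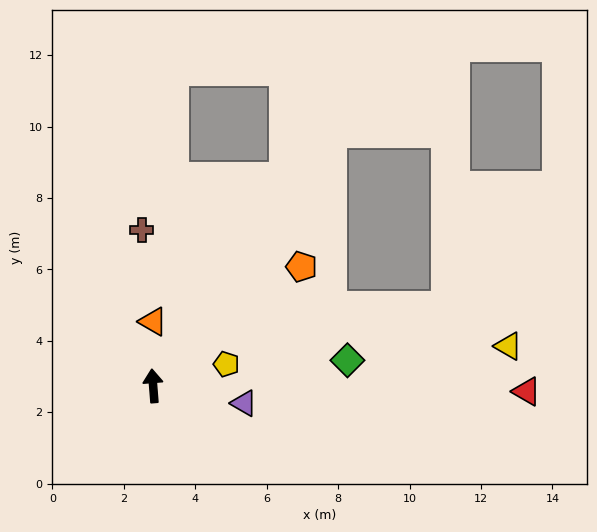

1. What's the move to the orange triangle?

turn right 4°, forward 1.8 m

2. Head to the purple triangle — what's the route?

turn right 105°, forward 2.6 m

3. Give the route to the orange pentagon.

turn right 56°, forward 5.3 m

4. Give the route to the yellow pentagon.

turn right 78°, forward 2.1 m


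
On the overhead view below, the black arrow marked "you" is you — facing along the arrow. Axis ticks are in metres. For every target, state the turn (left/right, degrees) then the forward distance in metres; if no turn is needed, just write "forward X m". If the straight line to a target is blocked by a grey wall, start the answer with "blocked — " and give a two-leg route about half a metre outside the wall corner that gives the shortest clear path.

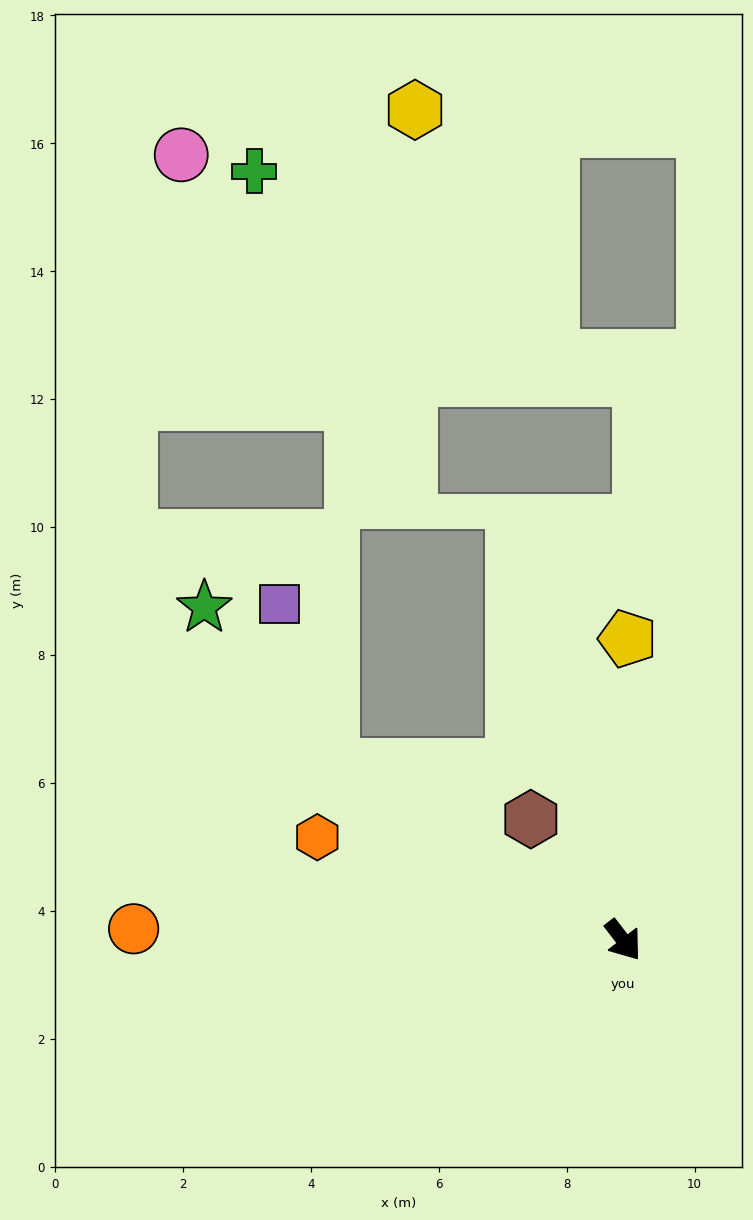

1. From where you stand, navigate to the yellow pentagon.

turn left 142°, forward 4.7 m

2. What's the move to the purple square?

blocked — turn right 159°, forward 5.3 m, then turn right 41°, forward 2.7 m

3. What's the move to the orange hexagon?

turn right 146°, forward 5.0 m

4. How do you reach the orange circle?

turn right 129°, forward 7.7 m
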